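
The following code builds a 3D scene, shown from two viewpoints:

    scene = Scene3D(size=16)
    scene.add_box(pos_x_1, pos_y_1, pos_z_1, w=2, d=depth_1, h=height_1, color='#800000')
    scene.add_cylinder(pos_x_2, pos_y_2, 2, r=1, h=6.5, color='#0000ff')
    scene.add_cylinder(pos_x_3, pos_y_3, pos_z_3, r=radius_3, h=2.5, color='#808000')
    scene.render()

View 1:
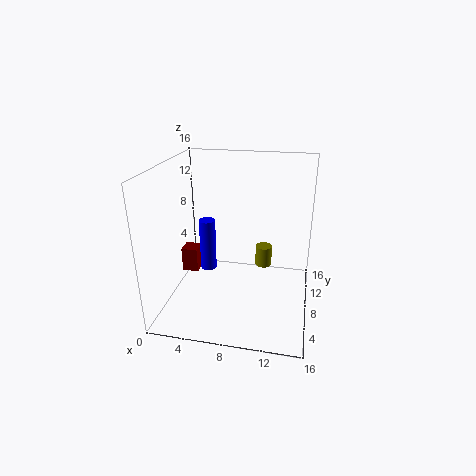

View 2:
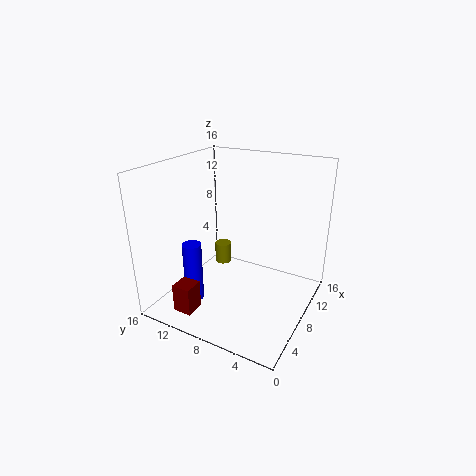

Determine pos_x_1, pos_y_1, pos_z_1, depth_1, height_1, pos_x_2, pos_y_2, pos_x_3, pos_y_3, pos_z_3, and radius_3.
pos_x_1 = 0.5, pos_y_1 = 9.5, pos_z_1 = 2, depth_1 = 2, height_1 = 3, pos_x_2 = 3.5, pos_y_2 = 11, pos_x_3 = 10.5, pos_y_3 = 11.5, pos_z_3 = 3, radius_3 = 1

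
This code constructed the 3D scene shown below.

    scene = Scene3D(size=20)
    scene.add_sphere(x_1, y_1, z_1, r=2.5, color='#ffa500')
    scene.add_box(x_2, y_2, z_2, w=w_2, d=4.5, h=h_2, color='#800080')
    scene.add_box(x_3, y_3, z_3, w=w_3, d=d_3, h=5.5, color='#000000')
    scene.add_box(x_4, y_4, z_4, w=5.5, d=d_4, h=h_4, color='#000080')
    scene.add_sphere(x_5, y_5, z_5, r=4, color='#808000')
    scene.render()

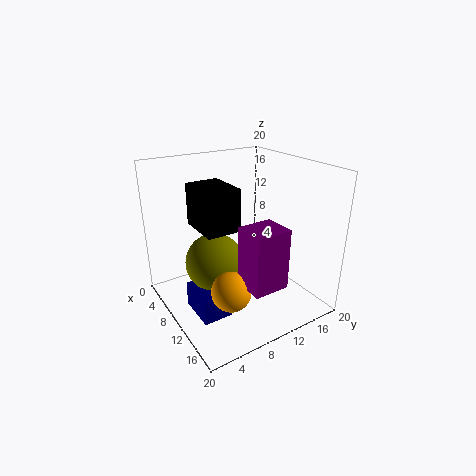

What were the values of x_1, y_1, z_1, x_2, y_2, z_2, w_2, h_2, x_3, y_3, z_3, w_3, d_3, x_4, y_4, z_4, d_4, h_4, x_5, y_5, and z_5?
x_1 = 15.5; y_1 = 5.5; z_1 = 6; x_2 = 15.5; y_2 = 6.5; z_2 = 7; w_2 = 4; h_2 = 7.5; x_3 = 7; y_3 = 4; z_3 = 12.5; w_3 = 6; d_3 = 4.5; x_4 = 8.5; y_4 = 2.5; z_4 = 1; d_4 = 4; h_4 = 3.5; x_5 = 9.5; y_5 = 6.5; z_5 = 7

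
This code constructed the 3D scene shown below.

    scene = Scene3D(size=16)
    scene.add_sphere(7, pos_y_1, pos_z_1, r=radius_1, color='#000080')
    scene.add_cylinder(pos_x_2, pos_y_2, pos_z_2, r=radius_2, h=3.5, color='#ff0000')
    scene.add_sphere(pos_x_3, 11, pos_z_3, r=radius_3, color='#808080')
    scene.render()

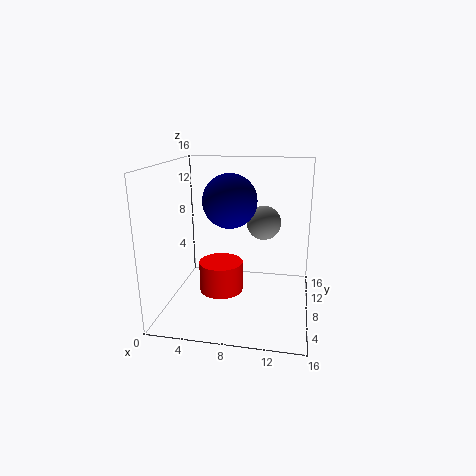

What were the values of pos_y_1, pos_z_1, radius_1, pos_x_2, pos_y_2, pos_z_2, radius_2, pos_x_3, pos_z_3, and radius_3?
pos_y_1 = 8.5; pos_z_1 = 12; radius_1 = 3; pos_x_2 = 6; pos_y_2 = 8; pos_z_2 = 1.5; radius_2 = 2.5; pos_x_3 = 10.5; pos_z_3 = 9; radius_3 = 2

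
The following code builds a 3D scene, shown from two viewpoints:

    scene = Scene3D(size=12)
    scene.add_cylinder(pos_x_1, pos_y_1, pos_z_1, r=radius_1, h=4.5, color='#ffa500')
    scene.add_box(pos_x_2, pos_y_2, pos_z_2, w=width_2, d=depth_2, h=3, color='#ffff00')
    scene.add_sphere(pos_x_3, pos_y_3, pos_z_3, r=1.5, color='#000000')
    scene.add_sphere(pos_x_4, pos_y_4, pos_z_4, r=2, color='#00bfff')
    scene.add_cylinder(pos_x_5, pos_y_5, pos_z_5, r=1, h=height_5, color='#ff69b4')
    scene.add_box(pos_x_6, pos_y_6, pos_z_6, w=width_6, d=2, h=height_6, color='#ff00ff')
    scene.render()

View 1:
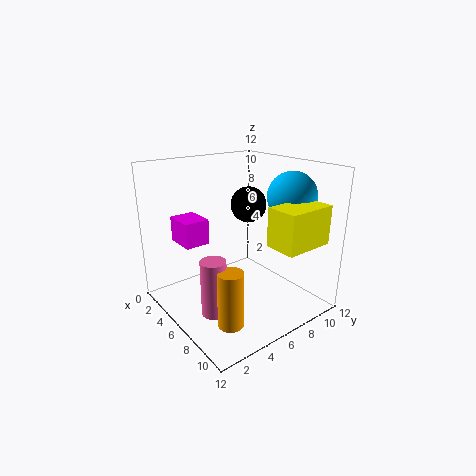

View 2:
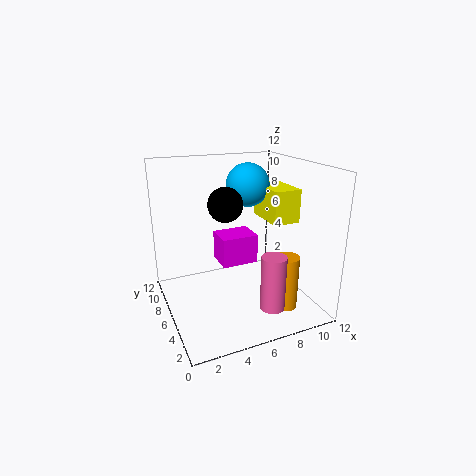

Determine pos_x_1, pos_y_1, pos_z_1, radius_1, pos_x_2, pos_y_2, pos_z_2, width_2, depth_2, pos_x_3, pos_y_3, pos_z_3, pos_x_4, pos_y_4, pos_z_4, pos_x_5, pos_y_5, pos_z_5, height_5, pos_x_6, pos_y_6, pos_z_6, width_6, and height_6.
pos_x_1 = 9; pos_y_1 = 3; pos_z_1 = 0.5; radius_1 = 1; pos_x_2 = 9.5; pos_y_2 = 6; pos_z_2 = 6.5; width_2 = 2.5; depth_2 = 4; pos_x_3 = 5.5; pos_y_3 = 7.5; pos_z_3 = 8.5; pos_x_4 = 8.5; pos_y_4 = 9.5; pos_z_4 = 9.5; pos_x_5 = 7.5; pos_y_5 = 2.5; pos_z_5 = 1; height_5 = 4.5; pos_x_6 = 3; pos_y_6 = 1.5; pos_z_6 = 6; width_6 = 2.5; height_6 = 2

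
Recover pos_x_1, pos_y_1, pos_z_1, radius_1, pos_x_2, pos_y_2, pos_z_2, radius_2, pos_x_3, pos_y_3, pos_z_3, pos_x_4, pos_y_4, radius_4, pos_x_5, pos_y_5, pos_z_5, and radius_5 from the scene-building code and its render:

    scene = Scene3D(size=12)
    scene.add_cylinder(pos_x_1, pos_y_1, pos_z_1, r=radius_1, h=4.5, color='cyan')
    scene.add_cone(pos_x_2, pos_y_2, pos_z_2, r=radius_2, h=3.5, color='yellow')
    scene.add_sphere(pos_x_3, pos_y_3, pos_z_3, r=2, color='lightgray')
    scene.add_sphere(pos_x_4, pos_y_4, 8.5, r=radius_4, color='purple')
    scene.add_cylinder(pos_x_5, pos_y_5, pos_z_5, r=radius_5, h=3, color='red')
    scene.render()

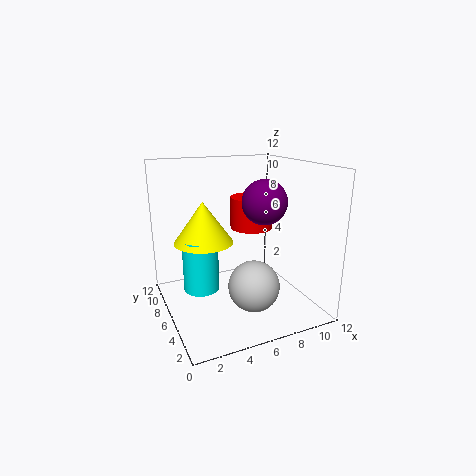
pos_x_1 = 3, pos_y_1 = 7, pos_z_1 = 1.5, radius_1 = 1.5, pos_x_2 = 3.5, pos_y_2 = 7.5, pos_z_2 = 5.5, radius_2 = 2.5, pos_x_3 = 6, pos_y_3 = 3, pos_z_3 = 3, pos_x_4 = 9, pos_y_4 = 7, radius_4 = 2, pos_x_5 = 9, pos_y_5 = 9.5, pos_z_5 = 5.5, radius_5 = 2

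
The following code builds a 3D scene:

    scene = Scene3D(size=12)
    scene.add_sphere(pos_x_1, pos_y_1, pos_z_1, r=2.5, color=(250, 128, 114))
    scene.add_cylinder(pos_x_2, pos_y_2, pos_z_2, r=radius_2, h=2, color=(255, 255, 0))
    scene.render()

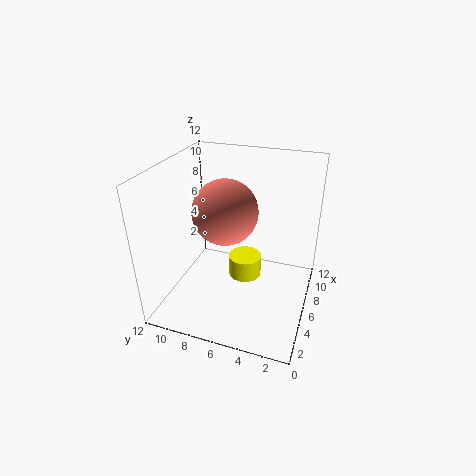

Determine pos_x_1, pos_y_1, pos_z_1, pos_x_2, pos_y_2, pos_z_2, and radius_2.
pos_x_1 = 4.5, pos_y_1 = 6.5, pos_z_1 = 9, pos_x_2 = 8, pos_y_2 = 6, pos_z_2 = 1, radius_2 = 1.5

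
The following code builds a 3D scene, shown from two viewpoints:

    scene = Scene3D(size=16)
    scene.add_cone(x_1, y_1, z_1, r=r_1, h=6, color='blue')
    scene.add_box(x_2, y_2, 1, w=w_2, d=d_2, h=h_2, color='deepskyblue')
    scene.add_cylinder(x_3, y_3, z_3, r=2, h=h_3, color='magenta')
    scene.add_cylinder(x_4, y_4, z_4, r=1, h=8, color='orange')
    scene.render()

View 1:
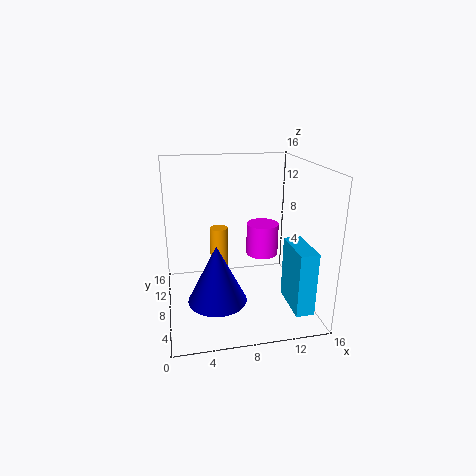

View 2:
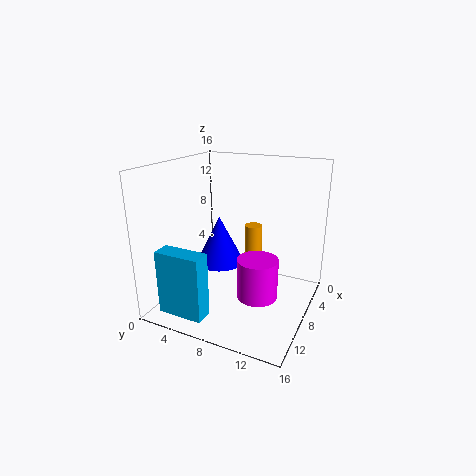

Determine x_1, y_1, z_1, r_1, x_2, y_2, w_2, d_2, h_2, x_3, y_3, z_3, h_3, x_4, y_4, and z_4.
x_1 = 5
y_1 = 4
z_1 = 3
r_1 = 3
x_2 = 13
y_2 = 2
w_2 = 2
d_2 = 5
h_2 = 7
x_3 = 12
y_3 = 12
z_3 = 4
h_3 = 4
x_4 = 6
y_4 = 9
z_4 = 1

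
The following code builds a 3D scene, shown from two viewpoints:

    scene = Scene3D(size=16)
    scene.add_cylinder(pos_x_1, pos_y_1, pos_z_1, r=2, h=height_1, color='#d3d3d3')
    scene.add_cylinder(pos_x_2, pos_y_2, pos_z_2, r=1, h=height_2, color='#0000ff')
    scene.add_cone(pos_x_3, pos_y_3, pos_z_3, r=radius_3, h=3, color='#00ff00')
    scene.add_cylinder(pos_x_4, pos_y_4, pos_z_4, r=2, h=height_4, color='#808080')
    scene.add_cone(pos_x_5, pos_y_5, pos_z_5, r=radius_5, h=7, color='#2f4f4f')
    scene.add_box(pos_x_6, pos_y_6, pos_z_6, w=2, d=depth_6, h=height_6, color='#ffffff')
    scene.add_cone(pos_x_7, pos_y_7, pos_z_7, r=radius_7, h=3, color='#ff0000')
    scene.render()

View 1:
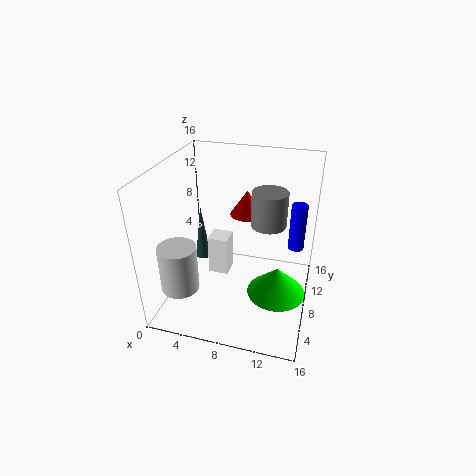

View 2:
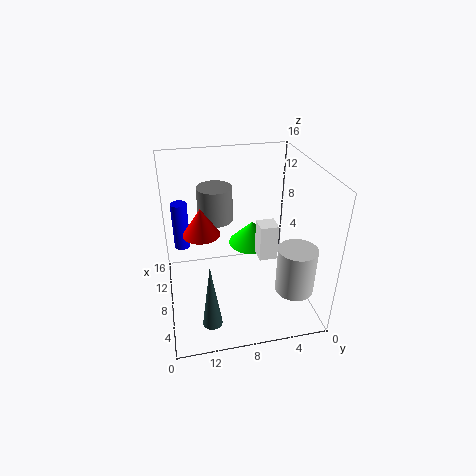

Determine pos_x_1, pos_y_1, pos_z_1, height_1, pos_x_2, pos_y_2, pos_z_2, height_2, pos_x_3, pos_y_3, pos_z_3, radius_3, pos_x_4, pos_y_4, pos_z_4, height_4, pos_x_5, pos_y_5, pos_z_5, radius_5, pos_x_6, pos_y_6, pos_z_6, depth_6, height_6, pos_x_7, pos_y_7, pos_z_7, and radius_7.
pos_x_1 = 3
pos_y_1 = 3
pos_z_1 = 4
height_1 = 5
pos_x_2 = 14
pos_y_2 = 14
pos_z_2 = 4
height_2 = 6
pos_x_3 = 13
pos_y_3 = 5
pos_z_3 = 4
radius_3 = 3
pos_x_4 = 11
pos_y_4 = 10
pos_z_4 = 9
height_4 = 4
pos_x_5 = 2
pos_y_5 = 12
pos_z_5 = 2
radius_5 = 1
pos_x_6 = 6
pos_y_6 = 4
pos_z_6 = 6
depth_6 = 2
height_6 = 4
pos_x_7 = 8
pos_y_7 = 12
pos_z_7 = 9
radius_7 = 2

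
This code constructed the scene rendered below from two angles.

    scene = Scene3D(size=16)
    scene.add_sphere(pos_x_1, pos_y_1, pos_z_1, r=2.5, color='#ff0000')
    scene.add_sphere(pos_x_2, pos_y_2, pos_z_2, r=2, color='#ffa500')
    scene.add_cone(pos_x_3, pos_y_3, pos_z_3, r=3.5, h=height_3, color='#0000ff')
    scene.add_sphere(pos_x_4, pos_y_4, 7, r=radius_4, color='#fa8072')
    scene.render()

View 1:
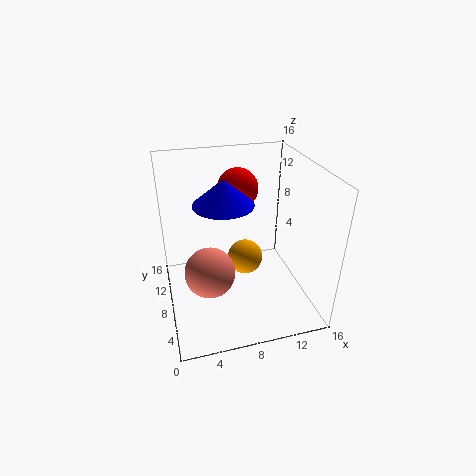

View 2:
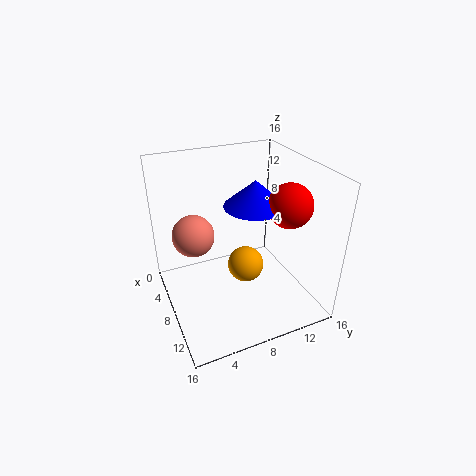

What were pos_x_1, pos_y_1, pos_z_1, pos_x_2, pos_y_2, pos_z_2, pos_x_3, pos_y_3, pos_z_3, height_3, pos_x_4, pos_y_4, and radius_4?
pos_x_1 = 9.5
pos_y_1 = 13.5
pos_z_1 = 11.5
pos_x_2 = 9
pos_y_2 = 8.5
pos_z_2 = 5
pos_x_3 = 7
pos_y_3 = 10.5
pos_z_3 = 11
height_3 = 3
pos_x_4 = 4
pos_y_4 = 4
radius_4 = 2.5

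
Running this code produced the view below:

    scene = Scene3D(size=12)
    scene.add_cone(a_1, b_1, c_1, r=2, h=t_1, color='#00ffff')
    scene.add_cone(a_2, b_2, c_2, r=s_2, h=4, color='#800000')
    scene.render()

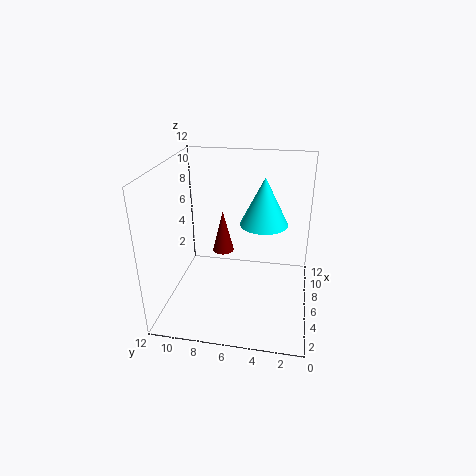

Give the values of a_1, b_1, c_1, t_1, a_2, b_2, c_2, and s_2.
a_1 = 7; b_1 = 4; c_1 = 7; t_1 = 4; a_2 = 9; b_2 = 8; c_2 = 3; s_2 = 1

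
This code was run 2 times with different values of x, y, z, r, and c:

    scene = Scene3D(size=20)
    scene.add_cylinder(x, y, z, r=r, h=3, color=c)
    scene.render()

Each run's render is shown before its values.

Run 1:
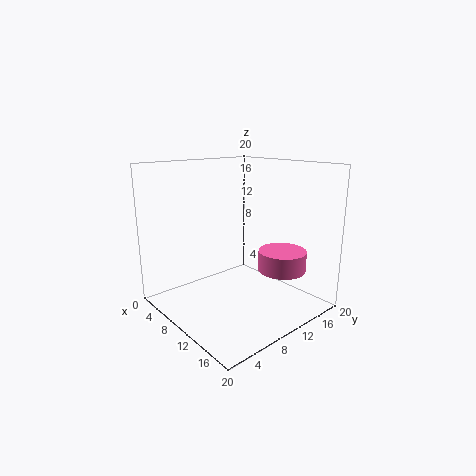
x = 13
y = 16
z = 4.5
r = 3.5
c = 'hotpink'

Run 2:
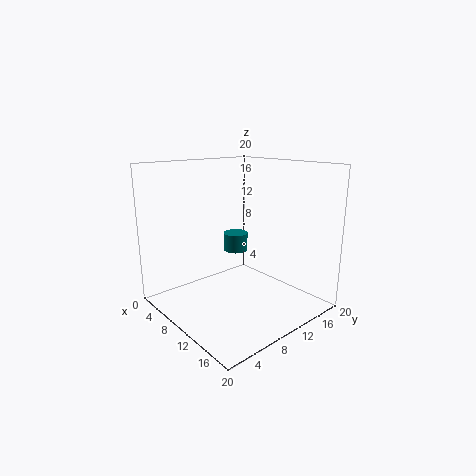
x = 3
y = 15.5
z = 5
r = 2
c = 'teal'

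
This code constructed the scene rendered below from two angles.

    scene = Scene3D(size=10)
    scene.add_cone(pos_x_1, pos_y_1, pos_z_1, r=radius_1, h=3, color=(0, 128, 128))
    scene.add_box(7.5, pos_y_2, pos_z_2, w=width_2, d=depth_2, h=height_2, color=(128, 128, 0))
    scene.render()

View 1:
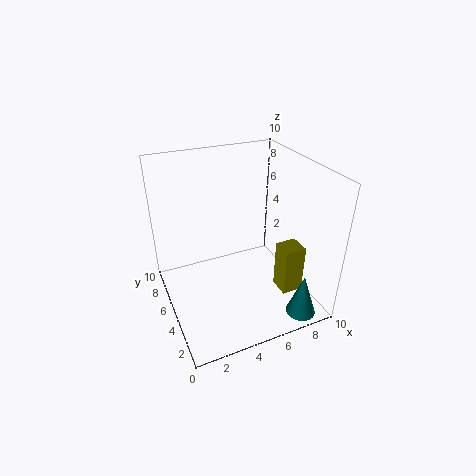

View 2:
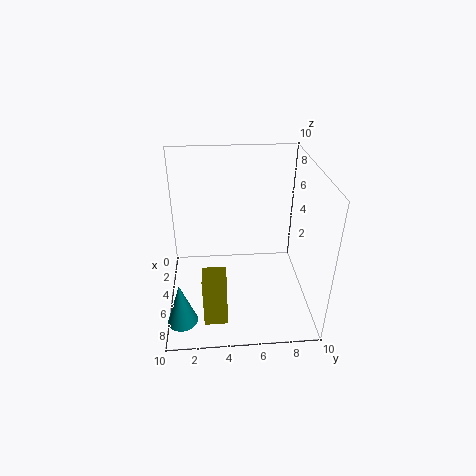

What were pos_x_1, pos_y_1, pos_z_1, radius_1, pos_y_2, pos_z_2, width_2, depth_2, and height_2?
pos_x_1 = 8, pos_y_1 = 1, pos_z_1 = 0.5, radius_1 = 1, pos_y_2 = 2.5, pos_z_2 = 1, width_2 = 1.5, depth_2 = 1.5, height_2 = 3.5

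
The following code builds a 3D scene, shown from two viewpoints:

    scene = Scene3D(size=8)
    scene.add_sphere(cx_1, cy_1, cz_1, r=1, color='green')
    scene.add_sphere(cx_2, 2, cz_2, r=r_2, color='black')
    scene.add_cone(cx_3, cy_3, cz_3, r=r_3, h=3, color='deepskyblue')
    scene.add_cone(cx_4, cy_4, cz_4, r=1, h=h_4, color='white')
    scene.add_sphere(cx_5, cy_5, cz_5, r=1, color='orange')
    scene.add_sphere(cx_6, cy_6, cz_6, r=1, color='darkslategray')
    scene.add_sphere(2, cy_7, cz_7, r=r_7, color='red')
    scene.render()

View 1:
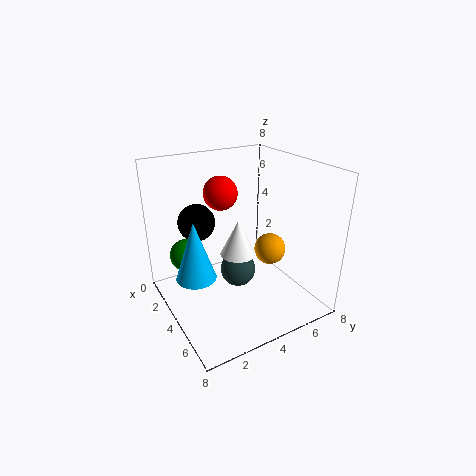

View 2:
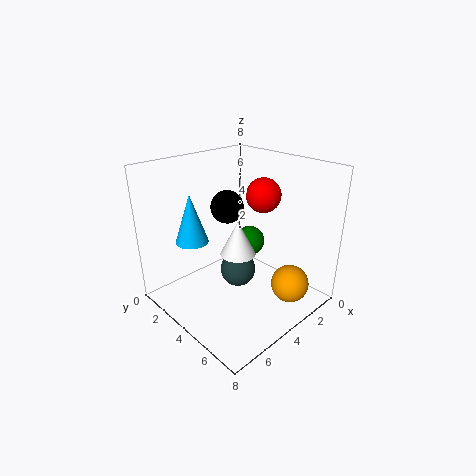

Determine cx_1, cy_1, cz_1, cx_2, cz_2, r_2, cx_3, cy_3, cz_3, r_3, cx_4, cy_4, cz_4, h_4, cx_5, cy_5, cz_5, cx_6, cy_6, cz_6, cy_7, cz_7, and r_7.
cx_1 = 1, cy_1 = 2, cz_1 = 2, cx_2 = 3, cz_2 = 5, r_2 = 1, cx_3 = 5, cy_3 = 1, cz_3 = 3, r_3 = 1, cx_4 = 4, cy_4 = 4, cz_4 = 3, h_4 = 2, cx_5 = 3, cy_5 = 7, cz_5 = 2, cx_6 = 4, cy_6 = 4, cz_6 = 2, cy_7 = 4, cz_7 = 6, r_7 = 1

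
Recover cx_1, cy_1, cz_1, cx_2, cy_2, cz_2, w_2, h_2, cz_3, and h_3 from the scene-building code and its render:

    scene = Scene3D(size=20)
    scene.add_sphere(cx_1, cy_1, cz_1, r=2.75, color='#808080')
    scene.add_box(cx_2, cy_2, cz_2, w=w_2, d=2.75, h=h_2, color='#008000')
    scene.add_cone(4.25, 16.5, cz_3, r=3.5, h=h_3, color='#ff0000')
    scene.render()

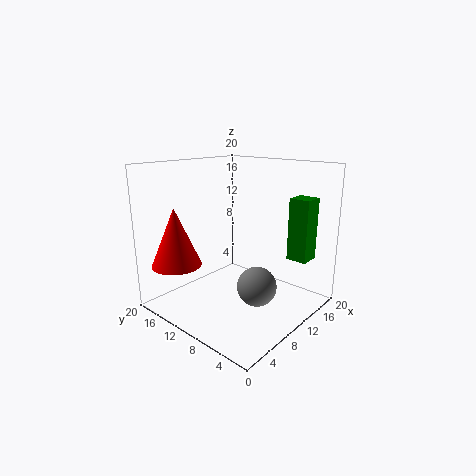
cx_1 = 10.25, cy_1 = 6.75, cz_1 = 3.5, cx_2 = 12.75, cy_2 = 1, cz_2 = 7.75, w_2 = 2.75, h_2 = 8.25, cz_3 = 6, h_3 = 8.25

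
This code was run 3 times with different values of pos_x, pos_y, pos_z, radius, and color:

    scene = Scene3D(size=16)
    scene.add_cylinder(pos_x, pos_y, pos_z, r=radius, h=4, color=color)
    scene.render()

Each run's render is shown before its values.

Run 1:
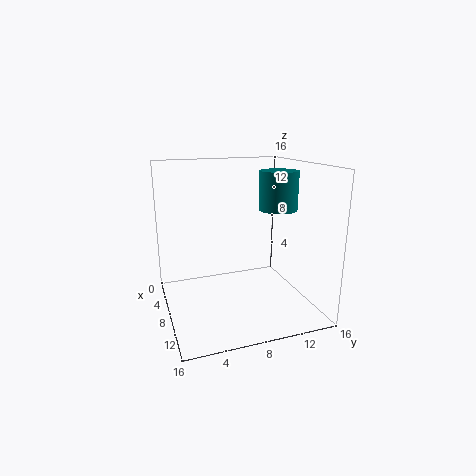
pos_x = 10.5, pos_y = 11.5, pos_z = 11.5, radius = 2, color = 'teal'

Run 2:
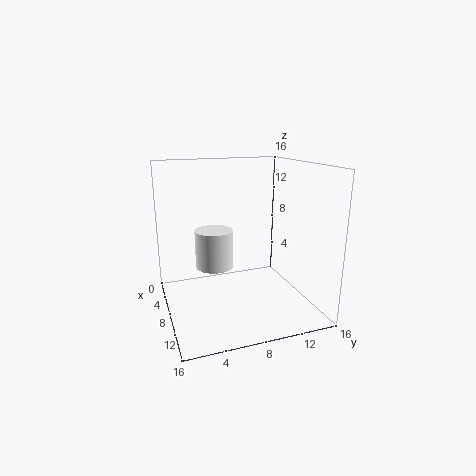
pos_x = 9, pos_y = 5, pos_z = 5.5, radius = 2, color = 'white'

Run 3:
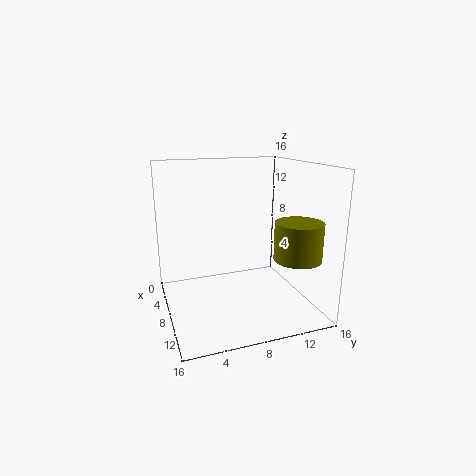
pos_x = 12.5, pos_y = 13, pos_z = 6.5, radius = 2.5, color = 'olive'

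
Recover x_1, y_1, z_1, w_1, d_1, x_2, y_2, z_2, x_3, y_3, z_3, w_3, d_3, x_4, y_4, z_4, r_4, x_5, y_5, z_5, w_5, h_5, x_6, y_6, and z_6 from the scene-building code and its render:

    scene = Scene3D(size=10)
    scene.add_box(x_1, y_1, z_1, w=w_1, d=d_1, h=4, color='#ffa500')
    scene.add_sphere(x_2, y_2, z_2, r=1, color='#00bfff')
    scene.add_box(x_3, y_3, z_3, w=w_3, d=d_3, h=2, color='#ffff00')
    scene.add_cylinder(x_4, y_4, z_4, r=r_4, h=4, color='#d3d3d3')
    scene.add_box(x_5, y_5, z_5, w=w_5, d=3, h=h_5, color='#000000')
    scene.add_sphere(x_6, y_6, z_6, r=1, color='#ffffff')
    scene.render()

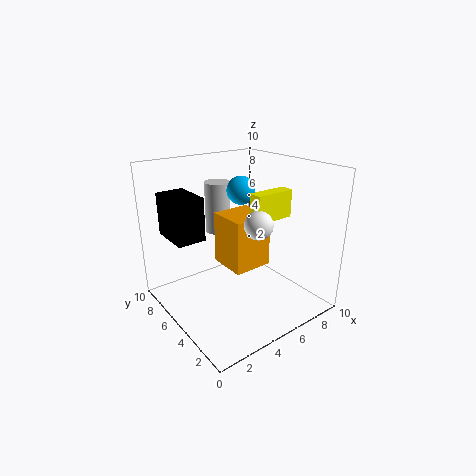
x_1 = 5; y_1 = 5; z_1 = 2; w_1 = 3; d_1 = 3; x_2 = 6; y_2 = 6; z_2 = 8; x_3 = 6; y_3 = 4; z_3 = 6; w_3 = 3; d_3 = 1; x_4 = 6; y_4 = 9; z_4 = 4; r_4 = 1; x_5 = 1; y_5 = 6; z_5 = 5; w_5 = 2; h_5 = 3; x_6 = 6; y_6 = 4; z_6 = 6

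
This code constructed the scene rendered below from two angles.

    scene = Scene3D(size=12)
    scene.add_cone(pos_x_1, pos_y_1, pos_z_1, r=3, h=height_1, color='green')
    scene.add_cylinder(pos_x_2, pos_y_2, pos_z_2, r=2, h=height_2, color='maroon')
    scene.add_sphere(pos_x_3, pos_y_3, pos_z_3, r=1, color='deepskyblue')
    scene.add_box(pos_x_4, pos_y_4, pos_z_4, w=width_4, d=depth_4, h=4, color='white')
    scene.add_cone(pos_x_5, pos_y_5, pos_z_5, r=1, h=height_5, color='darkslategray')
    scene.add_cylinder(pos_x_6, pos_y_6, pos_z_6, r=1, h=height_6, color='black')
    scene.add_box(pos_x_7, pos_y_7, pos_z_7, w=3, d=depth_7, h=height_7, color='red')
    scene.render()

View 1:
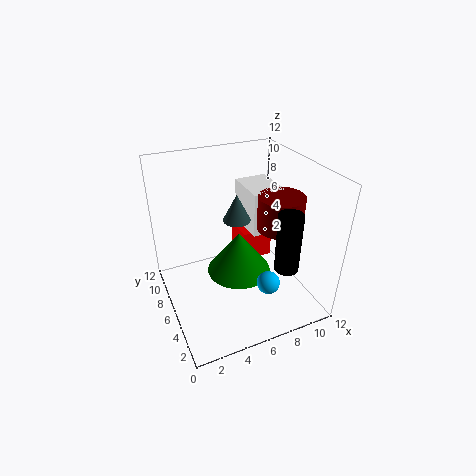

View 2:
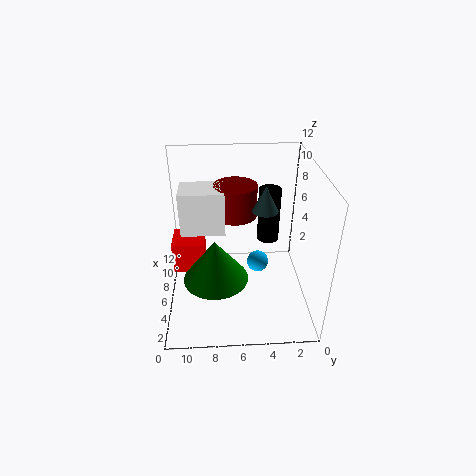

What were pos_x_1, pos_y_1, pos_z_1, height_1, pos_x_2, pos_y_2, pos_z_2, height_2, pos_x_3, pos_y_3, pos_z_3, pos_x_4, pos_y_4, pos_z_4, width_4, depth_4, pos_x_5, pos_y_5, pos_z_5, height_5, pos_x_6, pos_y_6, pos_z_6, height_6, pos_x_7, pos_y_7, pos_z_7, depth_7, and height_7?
pos_x_1 = 7
pos_y_1 = 8
pos_z_1 = 1
height_1 = 4
pos_x_2 = 10
pos_y_2 = 6
pos_z_2 = 6
height_2 = 3
pos_x_3 = 8
pos_y_3 = 4
pos_z_3 = 2
pos_x_4 = 8
pos_y_4 = 7
pos_z_4 = 5
width_4 = 3
depth_4 = 4
pos_x_5 = 5
pos_y_5 = 4
pos_z_5 = 9
height_5 = 2
pos_x_6 = 9
pos_y_6 = 3
pos_z_6 = 4
height_6 = 5
pos_x_7 = 8
pos_y_7 = 9
pos_z_7 = 1
depth_7 = 3
height_7 = 3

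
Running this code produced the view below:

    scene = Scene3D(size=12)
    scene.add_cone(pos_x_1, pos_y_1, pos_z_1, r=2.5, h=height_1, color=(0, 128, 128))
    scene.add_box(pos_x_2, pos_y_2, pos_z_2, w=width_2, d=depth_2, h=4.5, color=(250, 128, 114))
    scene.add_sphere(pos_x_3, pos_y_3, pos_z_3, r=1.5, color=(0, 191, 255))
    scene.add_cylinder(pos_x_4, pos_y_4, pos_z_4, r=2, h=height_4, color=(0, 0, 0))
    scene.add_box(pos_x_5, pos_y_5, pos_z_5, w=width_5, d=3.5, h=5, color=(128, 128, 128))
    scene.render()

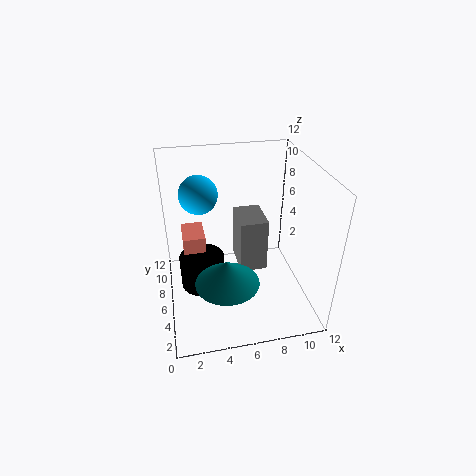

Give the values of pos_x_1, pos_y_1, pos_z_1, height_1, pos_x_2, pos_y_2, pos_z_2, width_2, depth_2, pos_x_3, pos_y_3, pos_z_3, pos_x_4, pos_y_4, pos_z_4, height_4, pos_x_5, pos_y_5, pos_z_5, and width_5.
pos_x_1 = 4.5
pos_y_1 = 3
pos_z_1 = 4
height_1 = 2
pos_x_2 = 1.5
pos_y_2 = 8
pos_z_2 = 0.5
width_2 = 2
depth_2 = 3
pos_x_3 = 3
pos_y_3 = 6.5
pos_z_3 = 10
pos_x_4 = 3
pos_y_4 = 7.5
pos_z_4 = 0.5
height_4 = 3
pos_x_5 = 6.5
pos_y_5 = 7
pos_z_5 = 1.5
width_5 = 2.5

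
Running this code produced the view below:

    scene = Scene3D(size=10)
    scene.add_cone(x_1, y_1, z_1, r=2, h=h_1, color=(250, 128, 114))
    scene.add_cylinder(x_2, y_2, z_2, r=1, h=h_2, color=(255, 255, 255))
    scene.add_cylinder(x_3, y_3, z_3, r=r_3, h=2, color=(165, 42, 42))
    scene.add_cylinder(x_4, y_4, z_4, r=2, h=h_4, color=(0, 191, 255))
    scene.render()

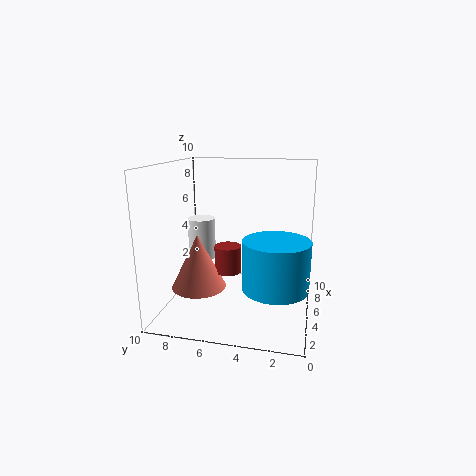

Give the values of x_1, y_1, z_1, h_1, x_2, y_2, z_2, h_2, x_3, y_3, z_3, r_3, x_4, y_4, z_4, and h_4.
x_1 = 5, y_1 = 8, z_1 = 1, h_1 = 4, x_2 = 6, y_2 = 8, z_2 = 3, h_2 = 3, x_3 = 6, y_3 = 6, z_3 = 2, r_3 = 1, x_4 = 2, y_4 = 2, z_4 = 3, h_4 = 3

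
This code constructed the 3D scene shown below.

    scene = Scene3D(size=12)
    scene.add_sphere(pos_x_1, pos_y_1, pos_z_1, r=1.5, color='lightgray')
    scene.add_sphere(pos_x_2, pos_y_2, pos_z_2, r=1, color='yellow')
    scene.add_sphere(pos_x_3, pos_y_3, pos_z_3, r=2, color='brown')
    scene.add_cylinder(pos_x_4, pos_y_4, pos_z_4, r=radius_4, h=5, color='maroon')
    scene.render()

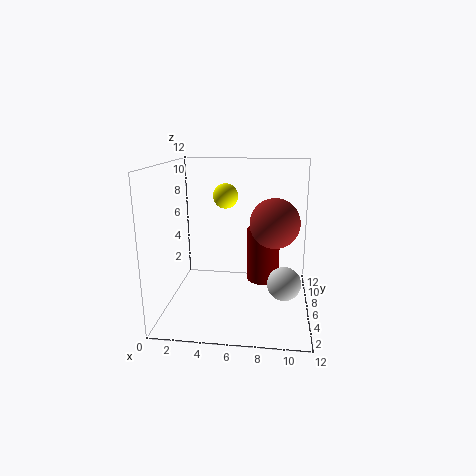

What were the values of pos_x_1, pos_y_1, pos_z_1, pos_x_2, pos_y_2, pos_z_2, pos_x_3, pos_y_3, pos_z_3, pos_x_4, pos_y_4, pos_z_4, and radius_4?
pos_x_1 = 10; pos_y_1 = 7; pos_z_1 = 1.5; pos_x_2 = 5; pos_y_2 = 6; pos_z_2 = 9.5; pos_x_3 = 9; pos_y_3 = 5.5; pos_z_3 = 7.5; pos_x_4 = 8; pos_y_4 = 9; pos_z_4 = 1; radius_4 = 1.5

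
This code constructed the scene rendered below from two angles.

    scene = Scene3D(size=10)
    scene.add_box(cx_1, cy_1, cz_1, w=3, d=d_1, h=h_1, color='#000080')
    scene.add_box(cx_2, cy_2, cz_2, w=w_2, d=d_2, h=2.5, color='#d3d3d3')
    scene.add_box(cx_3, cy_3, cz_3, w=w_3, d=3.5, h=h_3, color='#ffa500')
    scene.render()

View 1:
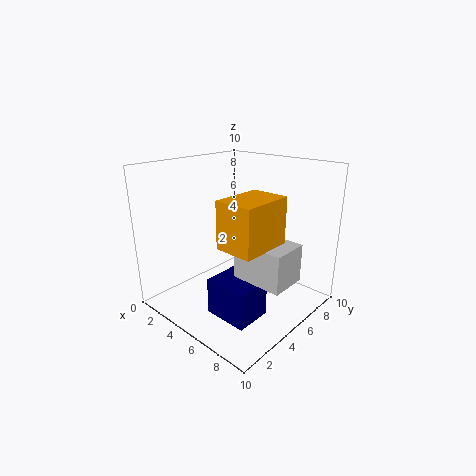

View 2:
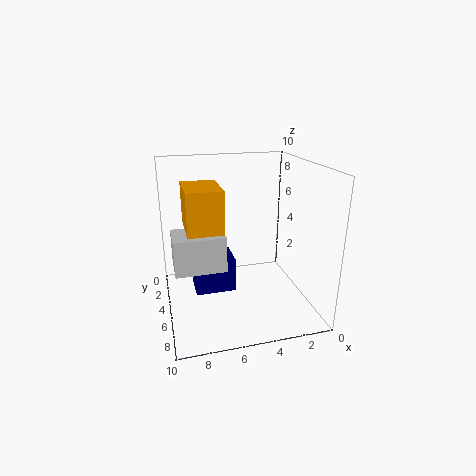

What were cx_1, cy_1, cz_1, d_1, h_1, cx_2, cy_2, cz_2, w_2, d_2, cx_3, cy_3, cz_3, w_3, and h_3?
cx_1 = 5; cy_1 = 2; cz_1 = 0.5; d_1 = 2.5; h_1 = 2.5; cx_2 = 6; cy_2 = 3.5; cz_2 = 3; w_2 = 3.5; d_2 = 2.5; cx_3 = 6; cy_3 = 2; cz_3 = 5.5; w_3 = 2.5; h_3 = 3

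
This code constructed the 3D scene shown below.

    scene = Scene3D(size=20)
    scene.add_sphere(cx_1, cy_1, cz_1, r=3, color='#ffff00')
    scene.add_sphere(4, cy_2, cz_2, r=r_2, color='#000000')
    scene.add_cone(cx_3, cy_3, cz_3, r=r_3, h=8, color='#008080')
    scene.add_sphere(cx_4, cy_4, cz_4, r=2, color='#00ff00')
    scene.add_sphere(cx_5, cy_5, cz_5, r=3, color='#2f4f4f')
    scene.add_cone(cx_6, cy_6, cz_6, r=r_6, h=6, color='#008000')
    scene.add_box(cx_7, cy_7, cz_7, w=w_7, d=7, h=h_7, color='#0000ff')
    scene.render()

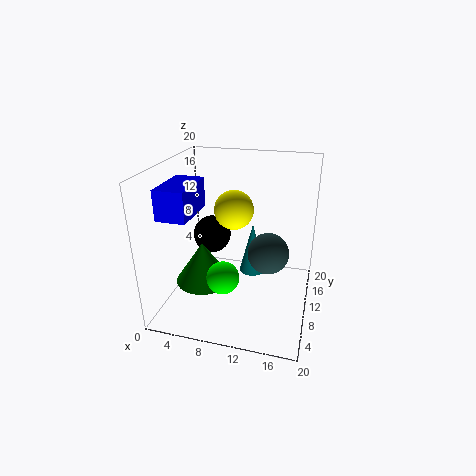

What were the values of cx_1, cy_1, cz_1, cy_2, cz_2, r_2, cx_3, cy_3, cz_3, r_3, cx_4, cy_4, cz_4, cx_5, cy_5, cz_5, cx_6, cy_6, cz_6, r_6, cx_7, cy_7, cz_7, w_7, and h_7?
cx_1 = 8; cy_1 = 15; cz_1 = 12; cy_2 = 16; cz_2 = 7; r_2 = 3; cx_3 = 11; cy_3 = 15; cz_3 = 2; r_3 = 2; cx_4 = 10; cy_4 = 3; cz_4 = 8; cx_5 = 14; cy_5 = 12; cz_5 = 7; cx_6 = 5; cy_6 = 9; cz_6 = 3; r_6 = 4; cx_7 = 1; cy_7 = 4; cz_7 = 14; w_7 = 4; h_7 = 4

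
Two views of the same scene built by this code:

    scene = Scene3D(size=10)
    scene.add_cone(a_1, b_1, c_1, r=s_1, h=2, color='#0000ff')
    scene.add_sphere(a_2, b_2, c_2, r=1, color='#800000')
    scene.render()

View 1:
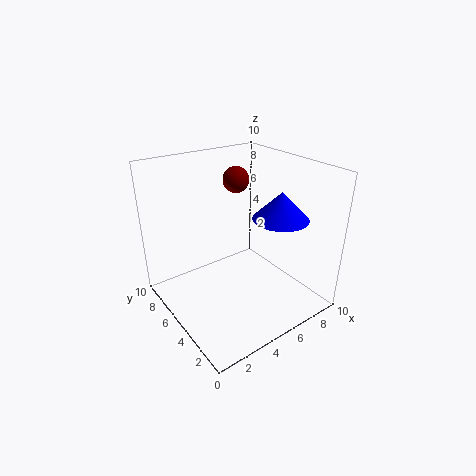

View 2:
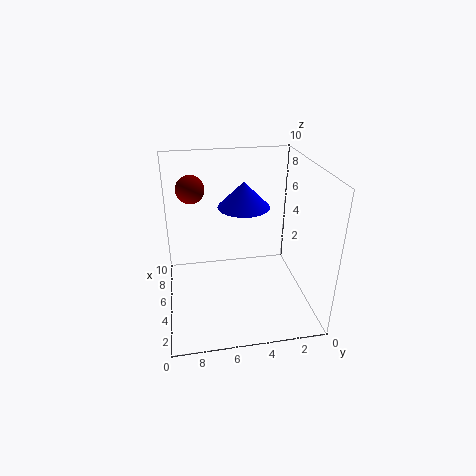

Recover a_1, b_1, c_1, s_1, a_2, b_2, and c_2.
a_1 = 8
b_1 = 4
c_1 = 6
s_1 = 2
a_2 = 7
b_2 = 8
c_2 = 8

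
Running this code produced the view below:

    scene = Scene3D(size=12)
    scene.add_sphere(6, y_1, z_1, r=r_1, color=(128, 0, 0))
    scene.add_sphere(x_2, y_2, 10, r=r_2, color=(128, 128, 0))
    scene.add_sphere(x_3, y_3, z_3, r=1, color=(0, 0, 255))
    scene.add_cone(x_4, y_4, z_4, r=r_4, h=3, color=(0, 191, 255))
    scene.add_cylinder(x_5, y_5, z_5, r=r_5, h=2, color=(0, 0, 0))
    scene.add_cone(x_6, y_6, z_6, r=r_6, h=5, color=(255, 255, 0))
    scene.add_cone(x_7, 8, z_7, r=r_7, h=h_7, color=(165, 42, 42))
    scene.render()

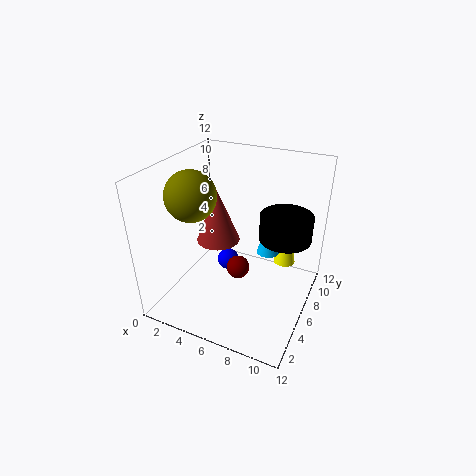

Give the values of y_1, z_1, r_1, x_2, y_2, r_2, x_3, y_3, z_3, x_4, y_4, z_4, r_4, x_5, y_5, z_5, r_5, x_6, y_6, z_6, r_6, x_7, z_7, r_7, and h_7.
y_1 = 6, z_1 = 3, r_1 = 1, x_2 = 3, y_2 = 4, r_2 = 2, x_3 = 4, y_3 = 8, z_3 = 2, x_4 = 8, y_4 = 8, z_4 = 4, r_4 = 1, x_5 = 10, y_5 = 6, z_5 = 7, r_5 = 2, x_6 = 9, y_6 = 10, z_6 = 2, r_6 = 1, x_7 = 3, z_7 = 4, r_7 = 2, h_7 = 5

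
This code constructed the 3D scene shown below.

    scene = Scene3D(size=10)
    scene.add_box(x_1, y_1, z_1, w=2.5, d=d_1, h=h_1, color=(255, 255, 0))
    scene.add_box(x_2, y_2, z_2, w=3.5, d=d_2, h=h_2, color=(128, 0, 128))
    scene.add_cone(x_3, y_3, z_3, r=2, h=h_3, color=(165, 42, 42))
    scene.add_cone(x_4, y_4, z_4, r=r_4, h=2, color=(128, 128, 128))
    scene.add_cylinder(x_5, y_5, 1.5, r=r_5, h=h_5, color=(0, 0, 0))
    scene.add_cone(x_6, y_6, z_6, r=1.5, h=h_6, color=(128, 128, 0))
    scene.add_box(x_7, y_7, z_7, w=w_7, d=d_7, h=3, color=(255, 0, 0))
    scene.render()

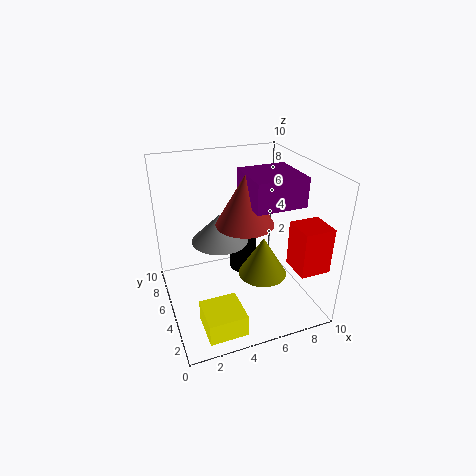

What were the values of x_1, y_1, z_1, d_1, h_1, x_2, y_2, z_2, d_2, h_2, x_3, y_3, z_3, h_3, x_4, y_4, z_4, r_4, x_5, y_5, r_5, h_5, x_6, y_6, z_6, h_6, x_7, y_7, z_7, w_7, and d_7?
x_1 = 1.5; y_1 = 0.5; z_1 = 0.5; d_1 = 2.5; h_1 = 1.5; x_2 = 5.5; y_2 = 3; z_2 = 7.5; d_2 = 3.5; h_2 = 2; x_3 = 5.5; y_3 = 5; z_3 = 6; h_3 = 3.5; x_4 = 4; y_4 = 6; z_4 = 4.5; r_4 = 2; x_5 = 6; y_5 = 6.5; r_5 = 1; h_5 = 2.5; x_6 = 5.5; y_6 = 2; z_6 = 4; h_6 = 2.5; x_7 = 7.5; y_7 = 0.5; z_7 = 4; w_7 = 2; d_7 = 2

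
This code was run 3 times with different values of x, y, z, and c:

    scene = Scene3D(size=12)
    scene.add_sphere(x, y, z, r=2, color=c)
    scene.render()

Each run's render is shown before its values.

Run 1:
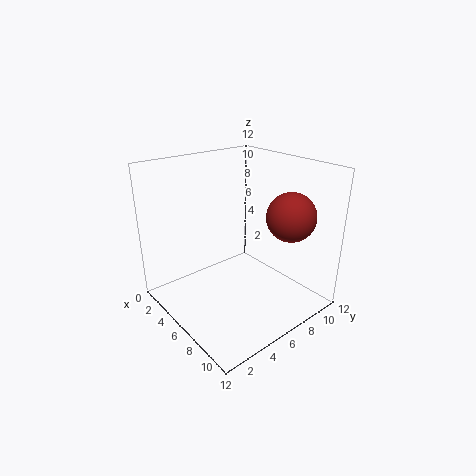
x = 9; y = 9; z = 8; c = 'brown'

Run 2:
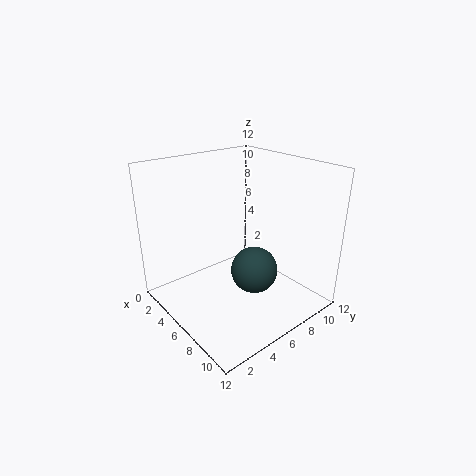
x = 7; y = 7; z = 3; c = 'darkslategray'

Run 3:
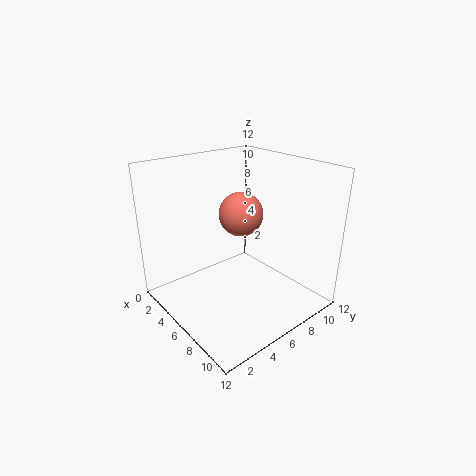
x = 4; y = 8; z = 7; c = 'salmon'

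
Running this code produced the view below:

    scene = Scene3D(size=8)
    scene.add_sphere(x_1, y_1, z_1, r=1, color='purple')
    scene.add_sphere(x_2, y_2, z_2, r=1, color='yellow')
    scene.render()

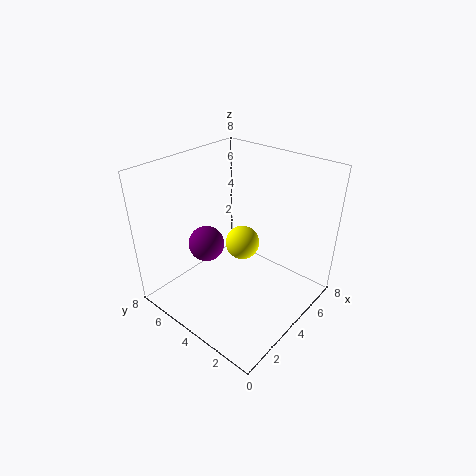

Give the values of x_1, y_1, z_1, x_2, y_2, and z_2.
x_1 = 3; y_1 = 5.5; z_1 = 3.5; x_2 = 5; y_2 = 4.5; z_2 = 3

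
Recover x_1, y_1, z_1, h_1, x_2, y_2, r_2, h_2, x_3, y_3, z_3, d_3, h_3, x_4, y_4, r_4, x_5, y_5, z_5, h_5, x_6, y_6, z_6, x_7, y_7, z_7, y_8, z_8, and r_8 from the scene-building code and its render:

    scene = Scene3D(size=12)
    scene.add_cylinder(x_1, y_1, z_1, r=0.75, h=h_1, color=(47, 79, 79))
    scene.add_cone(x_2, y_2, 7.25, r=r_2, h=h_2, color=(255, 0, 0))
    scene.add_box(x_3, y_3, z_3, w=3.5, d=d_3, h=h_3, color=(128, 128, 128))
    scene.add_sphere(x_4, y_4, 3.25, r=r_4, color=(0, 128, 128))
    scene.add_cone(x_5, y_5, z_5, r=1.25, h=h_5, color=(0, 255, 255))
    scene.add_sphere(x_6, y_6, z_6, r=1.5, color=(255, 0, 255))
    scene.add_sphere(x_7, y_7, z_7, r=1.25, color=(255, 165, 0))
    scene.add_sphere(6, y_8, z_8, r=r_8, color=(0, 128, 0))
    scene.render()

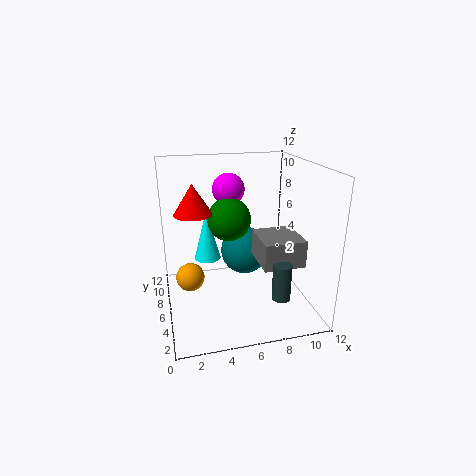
x_1 = 8.75; y_1 = 2.75; z_1 = 1.75; h_1 = 3; x_2 = 2.75; y_2 = 9.25; r_2 = 1.75; h_2 = 2.75; x_3 = 7.5; y_3 = 3.25; z_3 = 4; d_3 = 3.75; h_3 = 2.25; x_4 = 7.5; y_4 = 9.25; r_4 = 2.25; x_5 = 4; y_5 = 10; z_5 = 2.5; h_5 = 4.75; x_6 = 6.25; y_6 = 10.5; z_6 = 9; x_7 = 2; y_7 = 7.5; z_7 = 2; y_8 = 9.25; z_8 = 6.5; r_8 = 2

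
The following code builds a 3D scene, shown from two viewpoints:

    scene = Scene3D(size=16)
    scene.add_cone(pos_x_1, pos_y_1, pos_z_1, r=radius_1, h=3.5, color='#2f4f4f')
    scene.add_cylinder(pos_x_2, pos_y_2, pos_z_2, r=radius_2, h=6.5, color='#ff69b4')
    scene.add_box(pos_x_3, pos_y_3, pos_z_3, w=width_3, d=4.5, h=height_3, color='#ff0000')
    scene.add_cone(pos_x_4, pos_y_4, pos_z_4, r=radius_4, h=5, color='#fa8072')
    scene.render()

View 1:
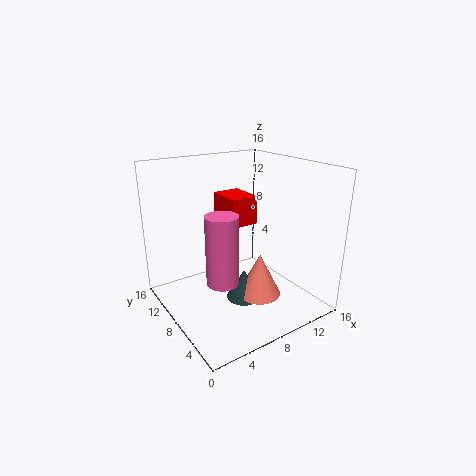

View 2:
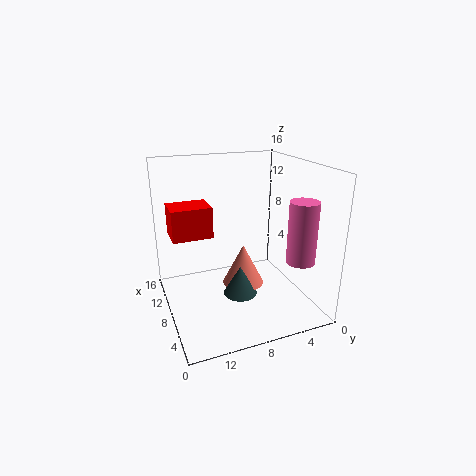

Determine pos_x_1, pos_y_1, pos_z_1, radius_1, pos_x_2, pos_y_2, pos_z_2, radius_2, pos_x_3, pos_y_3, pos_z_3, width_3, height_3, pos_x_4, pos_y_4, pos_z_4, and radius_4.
pos_x_1 = 8.5
pos_y_1 = 7.5
pos_z_1 = 0.5
radius_1 = 2
pos_x_2 = 3
pos_y_2 = 3
pos_z_2 = 6.5
radius_2 = 1.5
pos_x_3 = 9
pos_y_3 = 10.5
pos_z_3 = 8
width_3 = 3.5
height_3 = 3.5
pos_x_4 = 10
pos_y_4 = 6.5
pos_z_4 = 1
radius_4 = 2.5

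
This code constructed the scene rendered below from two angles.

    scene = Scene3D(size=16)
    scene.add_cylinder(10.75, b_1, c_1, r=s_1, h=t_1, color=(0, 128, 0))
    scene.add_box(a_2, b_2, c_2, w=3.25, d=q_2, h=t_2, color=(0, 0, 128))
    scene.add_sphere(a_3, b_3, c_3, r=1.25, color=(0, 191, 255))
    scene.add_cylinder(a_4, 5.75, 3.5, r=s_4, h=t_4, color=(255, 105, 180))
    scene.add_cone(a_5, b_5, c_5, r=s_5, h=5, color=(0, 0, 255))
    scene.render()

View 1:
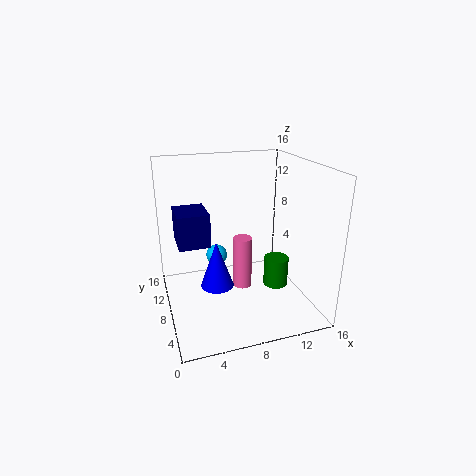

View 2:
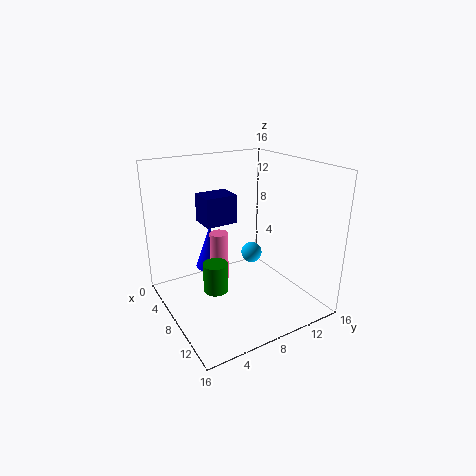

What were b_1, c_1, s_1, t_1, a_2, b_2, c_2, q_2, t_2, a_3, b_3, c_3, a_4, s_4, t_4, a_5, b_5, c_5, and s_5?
b_1 = 3.75; c_1 = 4.25; s_1 = 1.25; t_1 = 3; a_2 = 1.25; b_2 = 6; c_2 = 8.25; q_2 = 4; t_2 = 3.5; a_3 = 6.25; b_3 = 11; c_3 = 4.75; a_4 = 7.75; s_4 = 1; t_4 = 5.5; a_5 = 5; b_5 = 6; c_5 = 3.75; s_5 = 1.75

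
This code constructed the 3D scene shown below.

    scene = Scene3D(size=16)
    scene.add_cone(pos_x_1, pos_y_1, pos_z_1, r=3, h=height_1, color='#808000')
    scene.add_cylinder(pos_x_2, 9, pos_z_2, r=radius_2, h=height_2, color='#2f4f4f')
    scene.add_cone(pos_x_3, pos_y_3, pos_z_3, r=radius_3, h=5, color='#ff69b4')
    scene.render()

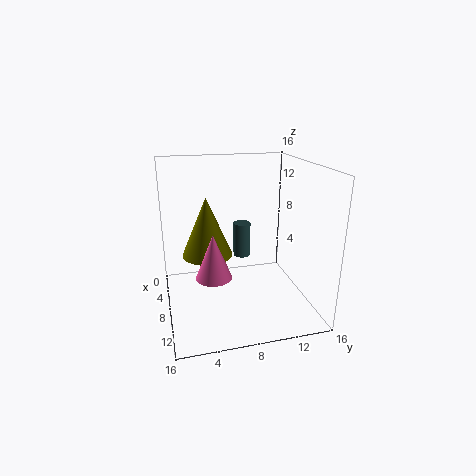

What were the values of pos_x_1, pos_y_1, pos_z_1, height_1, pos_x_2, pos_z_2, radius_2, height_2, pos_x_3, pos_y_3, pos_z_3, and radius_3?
pos_x_1 = 5; pos_y_1 = 5; pos_z_1 = 5; height_1 = 7; pos_x_2 = 6; pos_z_2 = 5; radius_2 = 1; height_2 = 4; pos_x_3 = 9; pos_y_3 = 5; pos_z_3 = 4; radius_3 = 2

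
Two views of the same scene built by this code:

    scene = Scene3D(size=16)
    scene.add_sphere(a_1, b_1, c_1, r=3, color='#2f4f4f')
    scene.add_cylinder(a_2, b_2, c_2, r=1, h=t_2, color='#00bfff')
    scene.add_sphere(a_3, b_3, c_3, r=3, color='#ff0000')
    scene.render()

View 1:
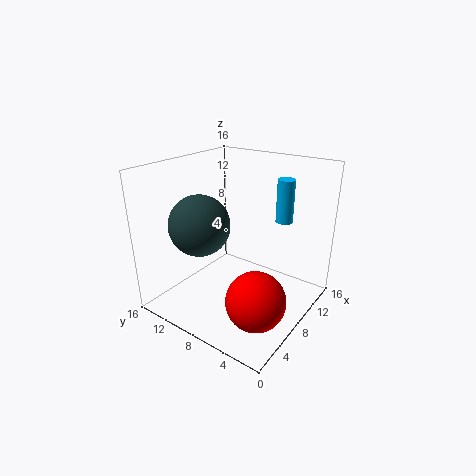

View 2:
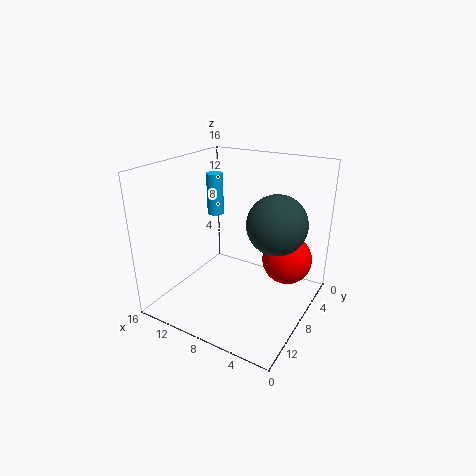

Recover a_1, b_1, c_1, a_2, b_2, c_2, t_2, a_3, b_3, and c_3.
a_1 = 3
b_1 = 9
c_1 = 11
a_2 = 13
b_2 = 5
c_2 = 9
t_2 = 5
a_3 = 4
b_3 = 3
c_3 = 4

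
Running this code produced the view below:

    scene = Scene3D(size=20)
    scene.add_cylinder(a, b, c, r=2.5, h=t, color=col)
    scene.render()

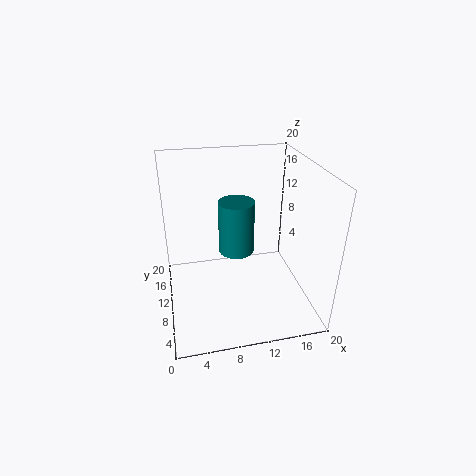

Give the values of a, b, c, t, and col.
a = 10, b = 11, c = 7.5, t = 7.5, col = 'teal'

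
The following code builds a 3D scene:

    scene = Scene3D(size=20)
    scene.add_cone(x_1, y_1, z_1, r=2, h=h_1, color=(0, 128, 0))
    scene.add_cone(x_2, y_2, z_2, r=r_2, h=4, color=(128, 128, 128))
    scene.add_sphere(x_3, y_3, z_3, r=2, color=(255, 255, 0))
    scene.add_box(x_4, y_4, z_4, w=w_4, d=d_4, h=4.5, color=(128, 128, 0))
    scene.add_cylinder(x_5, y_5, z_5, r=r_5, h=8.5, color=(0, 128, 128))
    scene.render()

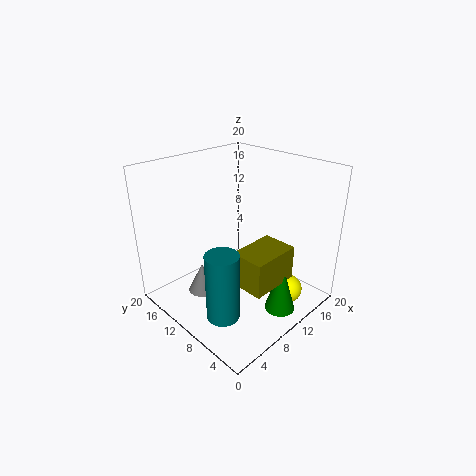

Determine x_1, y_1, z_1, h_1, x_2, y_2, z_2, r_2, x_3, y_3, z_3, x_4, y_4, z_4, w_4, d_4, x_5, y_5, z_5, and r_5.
x_1 = 10.5; y_1 = 2.5; z_1 = 2; h_1 = 7; x_2 = 5; y_2 = 12; z_2 = 3; r_2 = 2; x_3 = 13.5; y_3 = 3.5; z_3 = 3; x_4 = 5.5; y_4 = 2; z_4 = 6.5; w_4 = 6.5; d_4 = 4.5; x_5 = 2.5; y_5 = 5; z_5 = 4; r_5 = 2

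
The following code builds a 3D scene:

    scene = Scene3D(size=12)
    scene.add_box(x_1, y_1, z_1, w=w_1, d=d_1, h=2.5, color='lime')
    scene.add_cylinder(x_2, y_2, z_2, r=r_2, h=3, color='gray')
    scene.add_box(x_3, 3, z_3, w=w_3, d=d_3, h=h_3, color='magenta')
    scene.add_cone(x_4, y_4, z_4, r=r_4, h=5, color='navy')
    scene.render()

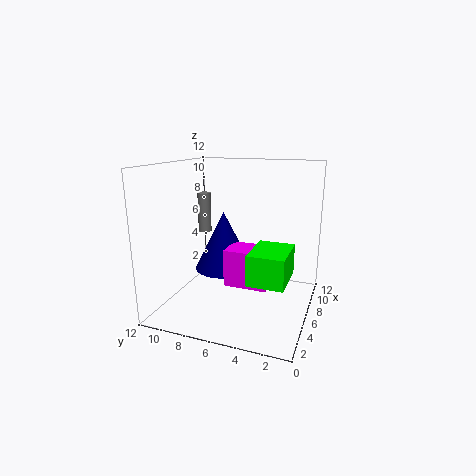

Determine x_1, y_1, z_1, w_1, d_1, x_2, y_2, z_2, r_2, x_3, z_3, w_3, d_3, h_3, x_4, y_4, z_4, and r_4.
x_1 = 3.5; y_1 = 1.5; z_1 = 3; w_1 = 4; d_1 = 3; x_2 = 4; y_2 = 8; z_2 = 7; r_2 = 0.5; x_3 = 4; z_3 = 2.5; w_3 = 2.5; d_3 = 3.5; h_3 = 3; x_4 = 6.5; y_4 = 7.5; z_4 = 3; r_4 = 2.5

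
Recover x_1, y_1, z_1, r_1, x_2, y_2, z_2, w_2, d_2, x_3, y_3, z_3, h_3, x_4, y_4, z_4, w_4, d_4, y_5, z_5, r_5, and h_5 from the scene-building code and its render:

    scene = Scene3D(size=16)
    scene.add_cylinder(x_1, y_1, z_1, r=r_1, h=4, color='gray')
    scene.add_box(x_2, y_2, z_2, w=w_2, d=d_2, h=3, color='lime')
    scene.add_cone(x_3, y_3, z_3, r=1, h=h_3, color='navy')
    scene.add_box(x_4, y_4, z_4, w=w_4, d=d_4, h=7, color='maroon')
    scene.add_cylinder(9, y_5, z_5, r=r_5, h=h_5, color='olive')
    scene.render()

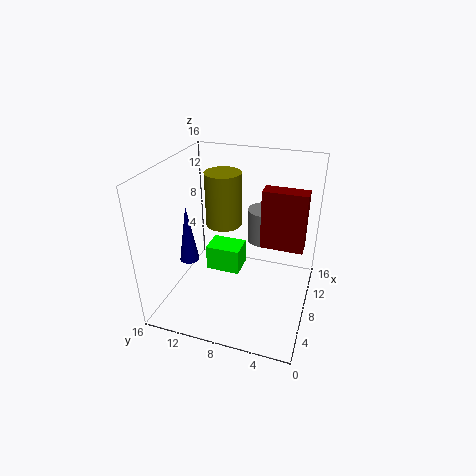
x_1 = 12
y_1 = 6
z_1 = 6
r_1 = 2
x_2 = 8
y_2 = 8
z_2 = 3
w_2 = 3
d_2 = 4
x_3 = 4
y_3 = 12
z_3 = 7
h_3 = 6
x_4 = 10
y_4 = 1
z_4 = 6
w_4 = 2
d_4 = 5
y_5 = 10
z_5 = 9
r_5 = 2
h_5 = 6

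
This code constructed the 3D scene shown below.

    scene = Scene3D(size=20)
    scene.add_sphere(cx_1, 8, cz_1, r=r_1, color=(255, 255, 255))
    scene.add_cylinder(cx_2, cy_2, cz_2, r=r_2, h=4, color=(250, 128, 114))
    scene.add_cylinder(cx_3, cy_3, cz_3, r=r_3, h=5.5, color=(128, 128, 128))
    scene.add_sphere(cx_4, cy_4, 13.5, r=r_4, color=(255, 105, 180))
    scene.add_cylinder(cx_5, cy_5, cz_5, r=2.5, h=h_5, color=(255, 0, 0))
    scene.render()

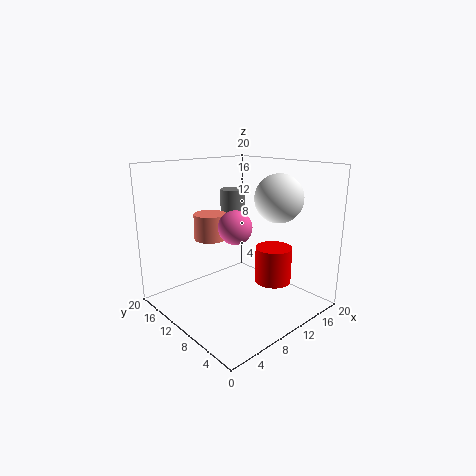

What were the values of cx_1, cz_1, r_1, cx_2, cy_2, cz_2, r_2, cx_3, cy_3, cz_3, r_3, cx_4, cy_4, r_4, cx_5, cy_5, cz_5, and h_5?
cx_1 = 16, cz_1 = 15, r_1 = 3.5, cx_2 = 10.5, cy_2 = 17, cz_2 = 8, r_2 = 2.5, cx_3 = 16, cy_3 = 18, cz_3 = 9.5, r_3 = 2, cx_4 = 5.5, cy_4 = 5.5, r_4 = 2, cx_5 = 13, cy_5 = 6, cz_5 = 4, h_5 = 5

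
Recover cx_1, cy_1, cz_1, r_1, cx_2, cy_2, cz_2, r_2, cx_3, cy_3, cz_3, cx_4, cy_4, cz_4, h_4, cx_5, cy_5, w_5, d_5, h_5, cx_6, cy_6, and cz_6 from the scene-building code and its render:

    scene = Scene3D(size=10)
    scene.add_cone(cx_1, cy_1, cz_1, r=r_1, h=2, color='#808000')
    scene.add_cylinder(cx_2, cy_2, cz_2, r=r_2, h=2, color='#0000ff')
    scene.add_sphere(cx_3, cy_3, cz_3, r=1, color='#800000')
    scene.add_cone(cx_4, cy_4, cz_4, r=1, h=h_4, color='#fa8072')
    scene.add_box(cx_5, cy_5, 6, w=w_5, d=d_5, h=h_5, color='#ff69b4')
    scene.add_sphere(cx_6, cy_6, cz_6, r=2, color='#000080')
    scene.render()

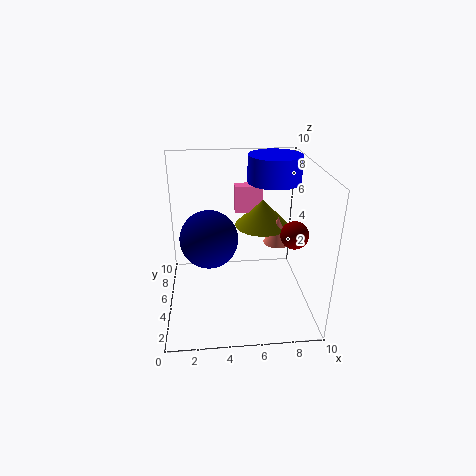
cx_1 = 7; cy_1 = 7; cz_1 = 5; r_1 = 2; cx_2 = 8; cy_2 = 8; cz_2 = 8; r_2 = 2; cx_3 = 9; cy_3 = 5; cz_3 = 5; cx_4 = 8; cy_4 = 6; cz_4 = 4; h_4 = 2; cx_5 = 5; cy_5 = 7; w_5 = 2; d_5 = 1; h_5 = 2; cx_6 = 3; cy_6 = 5; cz_6 = 5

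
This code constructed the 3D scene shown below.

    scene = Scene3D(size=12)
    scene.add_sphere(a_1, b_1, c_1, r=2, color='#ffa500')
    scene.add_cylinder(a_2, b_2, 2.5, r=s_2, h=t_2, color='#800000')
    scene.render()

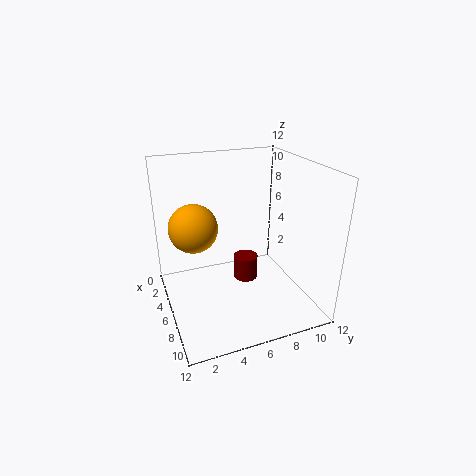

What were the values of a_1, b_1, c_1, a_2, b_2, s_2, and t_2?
a_1 = 5, b_1 = 2.5, c_1 = 7, a_2 = 6.5, b_2 = 6.5, s_2 = 1, t_2 = 2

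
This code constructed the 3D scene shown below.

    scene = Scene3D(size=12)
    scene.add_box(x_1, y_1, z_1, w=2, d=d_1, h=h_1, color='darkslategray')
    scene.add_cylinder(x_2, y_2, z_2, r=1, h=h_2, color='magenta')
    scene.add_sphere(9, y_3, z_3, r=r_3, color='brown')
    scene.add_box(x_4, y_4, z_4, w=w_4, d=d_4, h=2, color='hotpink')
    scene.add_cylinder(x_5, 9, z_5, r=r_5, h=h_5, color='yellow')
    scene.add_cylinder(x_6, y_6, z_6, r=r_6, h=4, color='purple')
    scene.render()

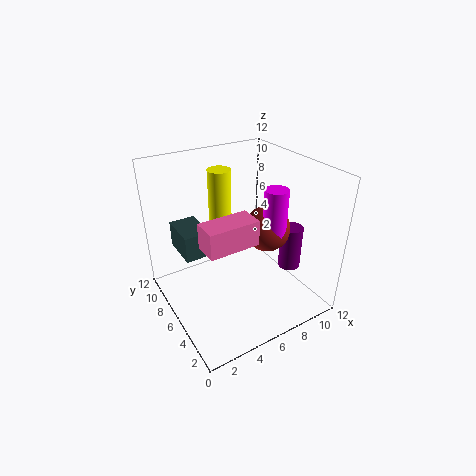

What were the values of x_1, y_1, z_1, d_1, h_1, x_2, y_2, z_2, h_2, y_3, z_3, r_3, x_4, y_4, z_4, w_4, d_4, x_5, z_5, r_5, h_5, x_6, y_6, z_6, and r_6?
x_1 = 1; y_1 = 5; z_1 = 6; d_1 = 3; h_1 = 2; x_2 = 9; y_2 = 5; z_2 = 6; h_2 = 4; y_3 = 6; z_3 = 6; r_3 = 2; x_4 = 2; y_4 = 3; z_4 = 7; w_4 = 4; d_4 = 2; x_5 = 6; z_5 = 6; r_5 = 1; h_5 = 5; x_6 = 11; y_6 = 5; z_6 = 2; r_6 = 1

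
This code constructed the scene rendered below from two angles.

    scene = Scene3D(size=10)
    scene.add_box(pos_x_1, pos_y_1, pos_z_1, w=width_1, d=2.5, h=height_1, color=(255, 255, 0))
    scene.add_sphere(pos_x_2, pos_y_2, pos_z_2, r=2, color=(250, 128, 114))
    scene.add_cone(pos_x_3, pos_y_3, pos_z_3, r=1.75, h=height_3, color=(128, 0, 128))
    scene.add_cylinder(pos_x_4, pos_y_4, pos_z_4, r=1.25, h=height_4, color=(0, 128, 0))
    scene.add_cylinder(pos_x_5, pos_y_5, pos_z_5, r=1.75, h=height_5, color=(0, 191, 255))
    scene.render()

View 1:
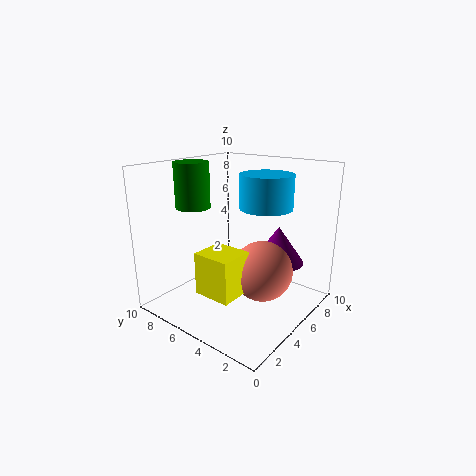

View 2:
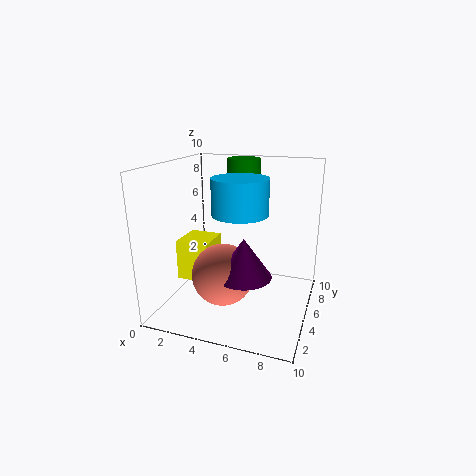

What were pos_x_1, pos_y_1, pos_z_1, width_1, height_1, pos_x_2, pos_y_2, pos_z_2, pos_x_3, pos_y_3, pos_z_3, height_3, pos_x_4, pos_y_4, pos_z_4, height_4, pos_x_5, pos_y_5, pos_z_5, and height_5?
pos_x_1 = 1.25
pos_y_1 = 3
pos_z_1 = 2.25
width_1 = 2.25
height_1 = 2.75
pos_x_2 = 4.75
pos_y_2 = 2.75
pos_z_2 = 3.25
pos_x_3 = 6.25
pos_y_3 = 2.5
pos_z_3 = 3.5
height_3 = 2.5
pos_x_4 = 4.25
pos_y_4 = 8.5
pos_z_4 = 6.75
height_4 = 3.25
pos_x_5 = 5.75
pos_y_5 = 3.25
pos_z_5 = 7.25
height_5 = 2.25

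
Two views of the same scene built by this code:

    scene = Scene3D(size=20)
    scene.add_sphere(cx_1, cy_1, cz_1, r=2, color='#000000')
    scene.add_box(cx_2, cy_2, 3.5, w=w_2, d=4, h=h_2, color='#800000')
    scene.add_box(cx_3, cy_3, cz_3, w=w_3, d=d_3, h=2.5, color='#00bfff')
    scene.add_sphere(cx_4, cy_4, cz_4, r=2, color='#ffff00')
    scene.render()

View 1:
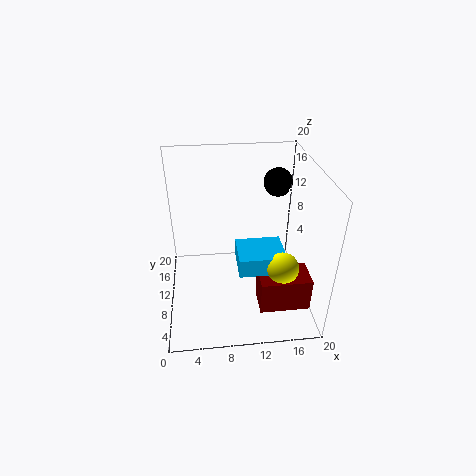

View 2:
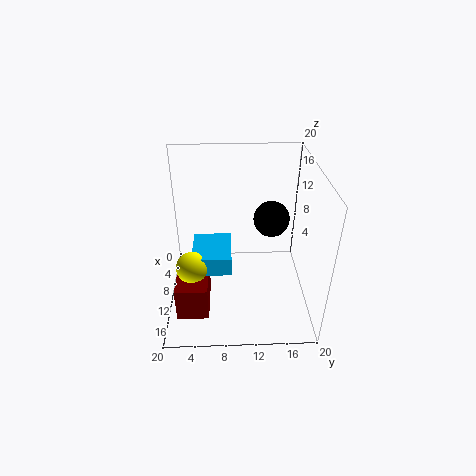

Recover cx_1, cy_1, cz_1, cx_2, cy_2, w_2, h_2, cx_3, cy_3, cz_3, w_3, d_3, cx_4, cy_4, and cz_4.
cx_1 = 16, cy_1 = 13.5, cz_1 = 16.5, cx_2 = 12, cy_2 = 2, w_2 = 6.5, h_2 = 4.5, cx_3 = 9.5, cy_3 = 4, cz_3 = 8, w_3 = 6, d_3 = 5, cx_4 = 15, cy_4 = 4, cz_4 = 9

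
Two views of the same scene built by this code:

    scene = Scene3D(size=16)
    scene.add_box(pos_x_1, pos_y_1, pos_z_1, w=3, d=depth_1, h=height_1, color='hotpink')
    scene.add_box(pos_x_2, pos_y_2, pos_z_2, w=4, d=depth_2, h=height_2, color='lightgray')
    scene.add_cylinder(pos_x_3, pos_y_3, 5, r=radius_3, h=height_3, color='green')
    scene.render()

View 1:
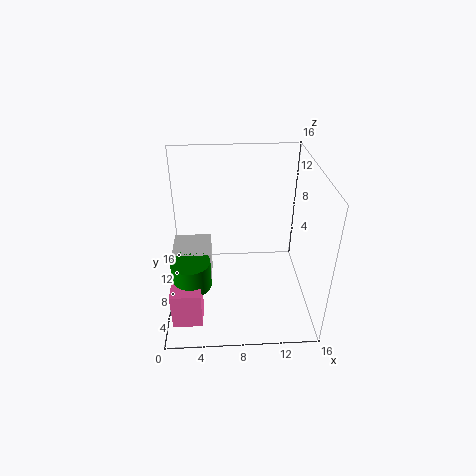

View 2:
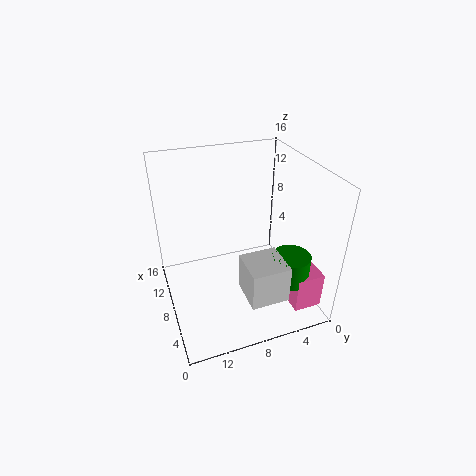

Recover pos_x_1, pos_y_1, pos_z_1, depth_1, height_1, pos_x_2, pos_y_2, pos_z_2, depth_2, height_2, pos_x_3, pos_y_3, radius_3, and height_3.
pos_x_1 = 1; pos_y_1 = 1; pos_z_1 = 2; depth_1 = 3; height_1 = 4; pos_x_2 = 1; pos_y_2 = 5; pos_z_2 = 4; depth_2 = 4; height_2 = 4; pos_x_3 = 3; pos_y_3 = 4; radius_3 = 2; height_3 = 3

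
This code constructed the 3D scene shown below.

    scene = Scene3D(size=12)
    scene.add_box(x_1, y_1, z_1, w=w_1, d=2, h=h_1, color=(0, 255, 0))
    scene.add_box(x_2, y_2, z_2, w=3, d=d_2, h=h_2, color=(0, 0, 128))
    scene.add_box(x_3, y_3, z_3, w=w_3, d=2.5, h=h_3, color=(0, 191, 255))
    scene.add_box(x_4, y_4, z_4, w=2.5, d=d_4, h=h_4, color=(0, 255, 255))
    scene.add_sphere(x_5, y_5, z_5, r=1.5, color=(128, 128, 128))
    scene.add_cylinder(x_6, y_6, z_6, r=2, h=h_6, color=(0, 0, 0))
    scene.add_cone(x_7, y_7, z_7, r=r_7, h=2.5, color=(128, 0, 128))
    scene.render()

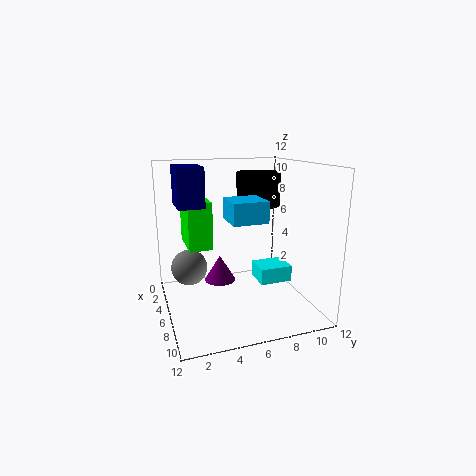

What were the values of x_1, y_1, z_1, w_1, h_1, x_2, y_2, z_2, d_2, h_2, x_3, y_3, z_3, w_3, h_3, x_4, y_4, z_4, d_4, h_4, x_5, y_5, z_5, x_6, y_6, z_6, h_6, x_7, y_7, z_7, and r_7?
x_1 = 1.5, y_1 = 2, z_1 = 5, w_1 = 4, h_1 = 4, x_2 = 4.5, y_2 = 1, z_2 = 9, d_2 = 2, h_2 = 3, x_3 = 8.5, y_3 = 4, z_3 = 8.5, w_3 = 2.5, h_3 = 1.5, x_4 = 3, y_4 = 8.5, z_4 = 1, d_4 = 3, h_4 = 1.5, x_5 = 5, y_5 = 2, z_5 = 3.5, x_6 = 3, y_6 = 9, z_6 = 8, h_6 = 3, x_7 = 2, y_7 = 5.5, z_7 = 0.5, r_7 = 1.5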